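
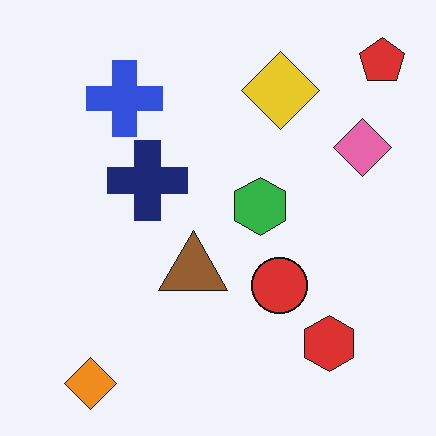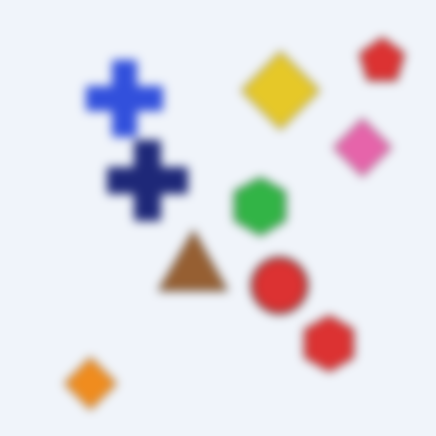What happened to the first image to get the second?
It was noticeably gaussian-blurred.

Shape edges and outlines are uniformly softened across the whole image.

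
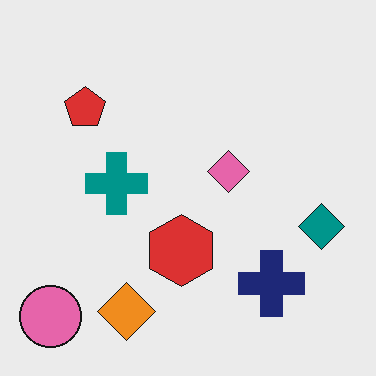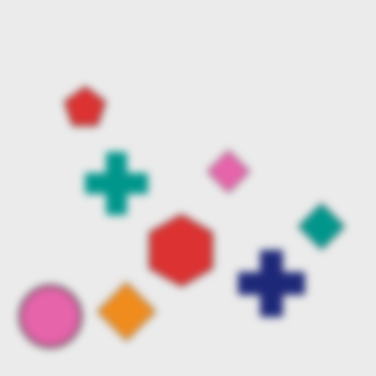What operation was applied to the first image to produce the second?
This is the original image moderately blurred.

Shape edges and outlines are uniformly softened across the whole image.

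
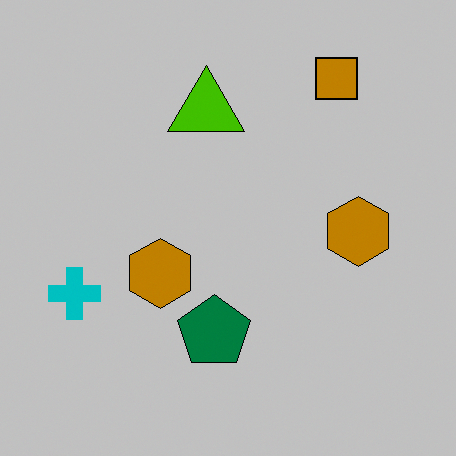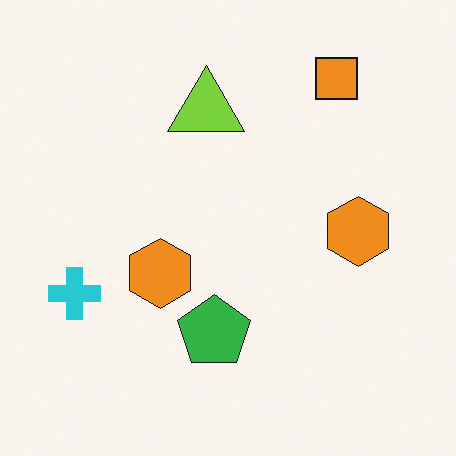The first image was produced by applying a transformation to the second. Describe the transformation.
It was heavily posterized to just a handful of flat colors.

Each flat color has snapped to a coarser quantized level — most visibly, the near-white background has dropped to a flat grey.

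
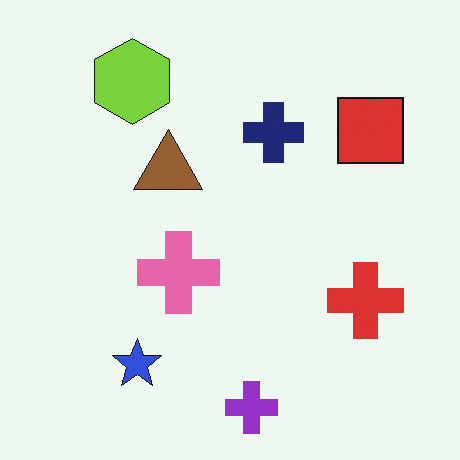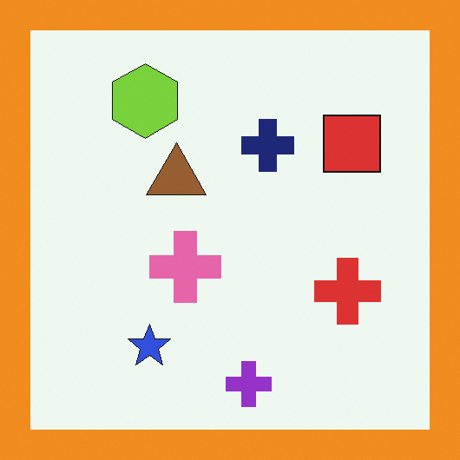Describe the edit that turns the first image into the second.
It was framed with a orange border.

A solid orange frame runs around the edge of the second image, with the content slightly shrunk inside it.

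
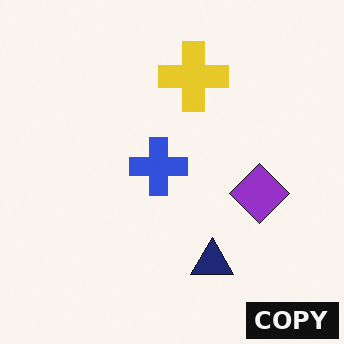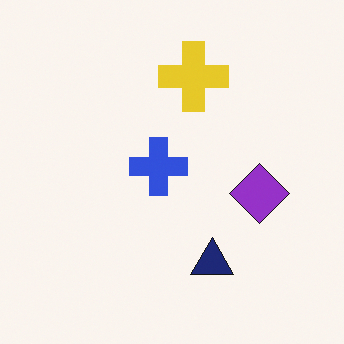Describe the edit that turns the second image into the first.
The first image is the second watermarked with the text "COPY" in the lower-right corner.

A dark label reading "COPY" appears in the lower-right corner.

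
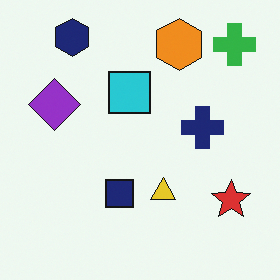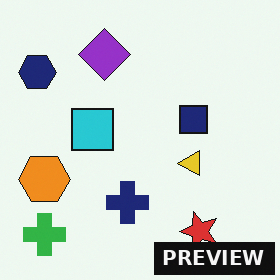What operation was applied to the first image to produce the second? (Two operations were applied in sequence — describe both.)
The second image is the first transposed (reflected across the top-left ↔ bottom-right diagonal), then watermarked with the text "PREVIEW" in the lower-right corner.

Shapes have swapped their row and column positions — what was in the top-right is now in the bottom-left — a diagonal reflection. A dark label reading "PREVIEW" appears in the lower-right corner.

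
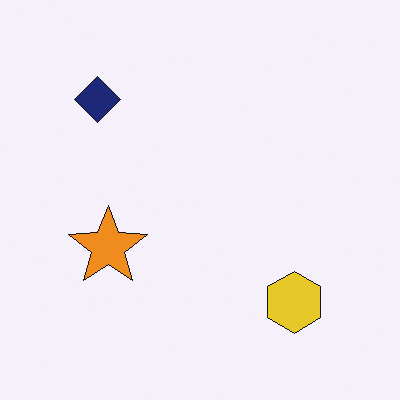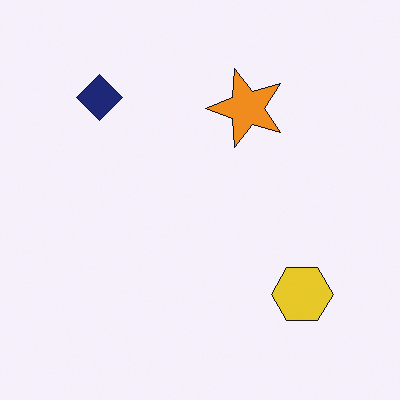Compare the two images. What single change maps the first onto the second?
The second image is the first transposed (reflected across the top-left ↔ bottom-right diagonal).

Shapes have swapped their row and column positions — what was in the top-right is now in the bottom-left — a diagonal reflection.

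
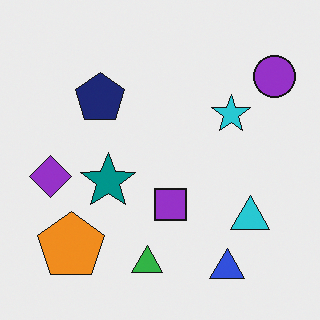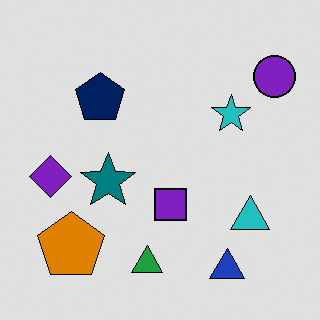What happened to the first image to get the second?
The image was moderately posterized.

Each flat color has snapped to a coarser quantized level — most visibly, the near-white background has dropped to a flat grey.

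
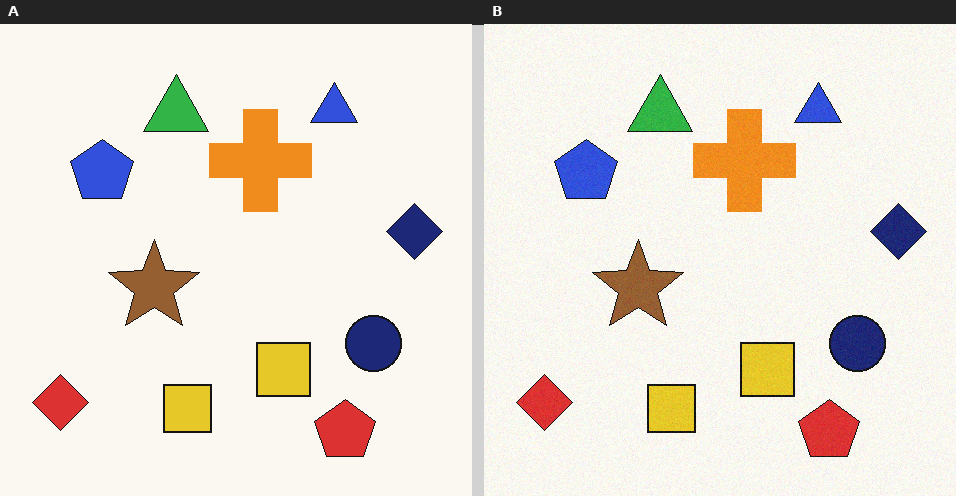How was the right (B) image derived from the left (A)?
The right (B) image is the left (A) degraded with a light layer of grain.

Random speckle covers the whole image, including the flat background.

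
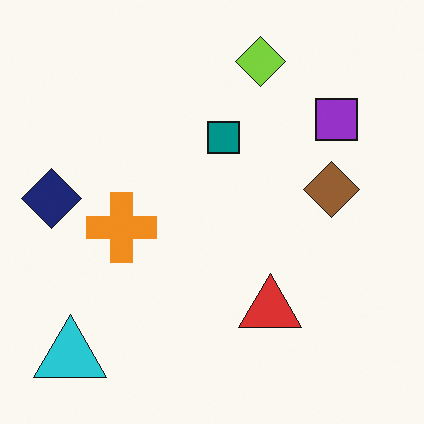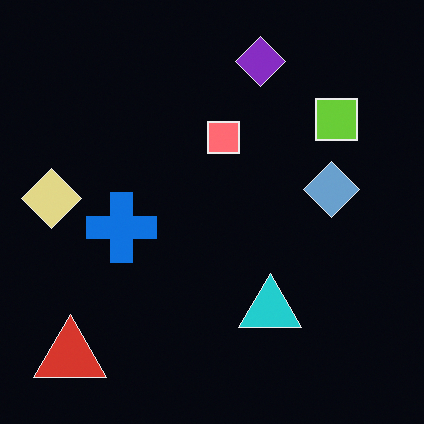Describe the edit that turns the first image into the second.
The image was color-inverted (negative).

The light background has become dark and every shape's color is its complement — a photographic negative.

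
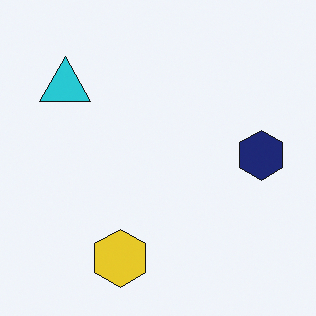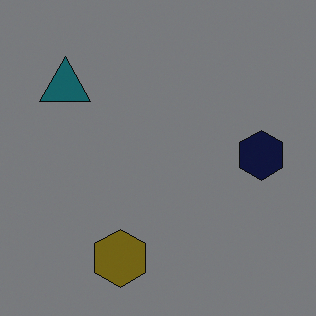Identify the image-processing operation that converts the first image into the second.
This is the original image darkened a lot.

Every pixel — background and shapes alike — is uniformly darkened.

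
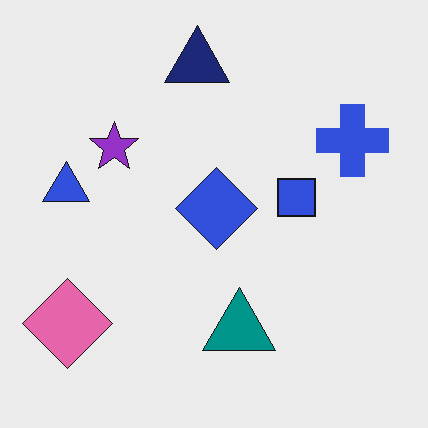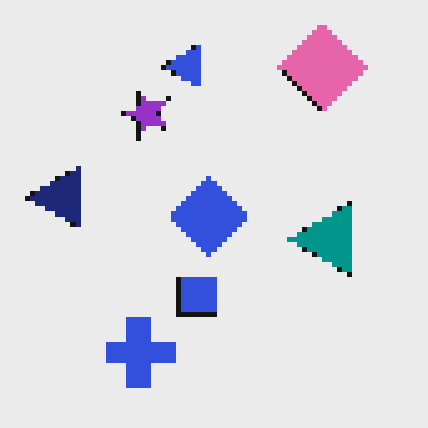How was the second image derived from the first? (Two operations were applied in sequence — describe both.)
Lightly pixelated (a mild mosaic effect), then transposed (reflected across the top-left ↔ bottom-right diagonal).

Shapes are reduced to large square blocks; fine edges and outlines are lost — a downscale-then-upscale (mosaic) effect. Shapes have swapped their row and column positions — what was in the top-right is now in the bottom-left — a diagonal reflection.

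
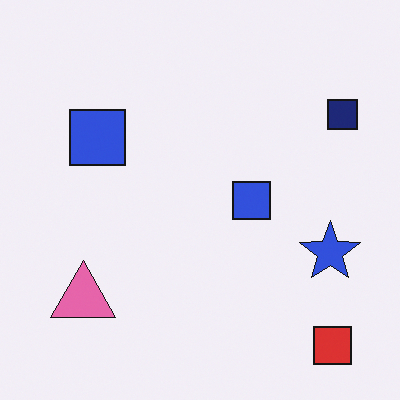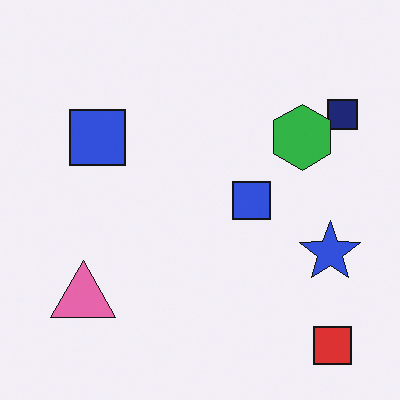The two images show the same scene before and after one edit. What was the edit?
Overlaid with an additional green hexagon.

A green hexagon appears in the second image that is absent from the first.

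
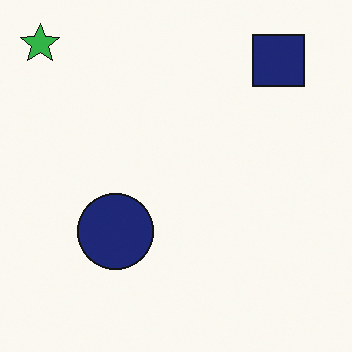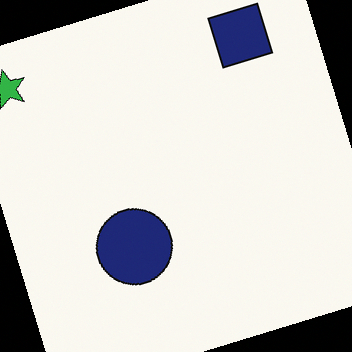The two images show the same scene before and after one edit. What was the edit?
It was rotated counter-clockwise by a moderate amount.

Every shape is tilted by the same angle and the image corners show triangular fill wedges — a whole-image rotation by a non-right angle.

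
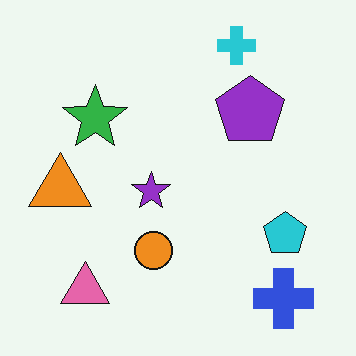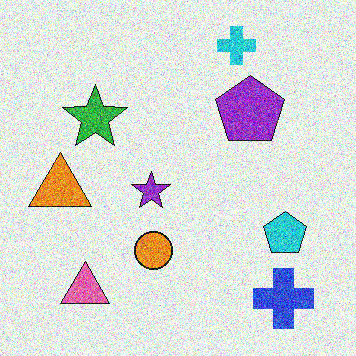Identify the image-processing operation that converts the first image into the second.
It was degraded with heavy additive noise.

Random speckle covers the whole image, including the flat background.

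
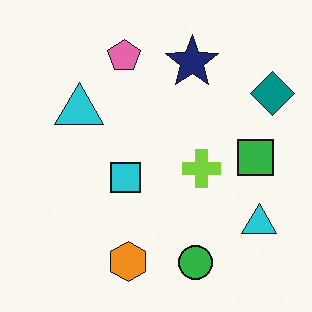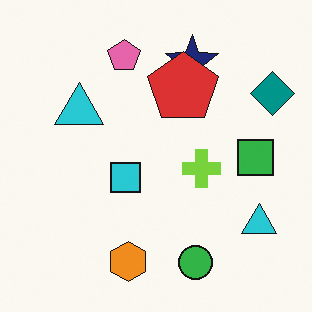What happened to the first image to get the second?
The image was overlaid with an additional red pentagon.

A red pentagon appears in the second image that is absent from the first.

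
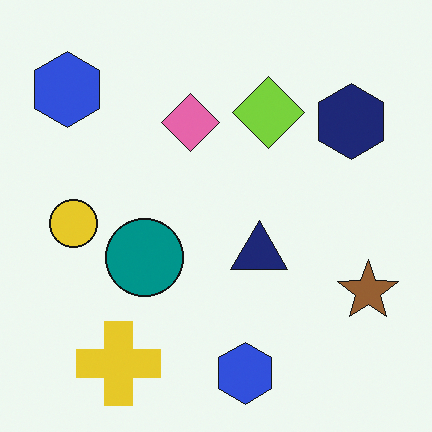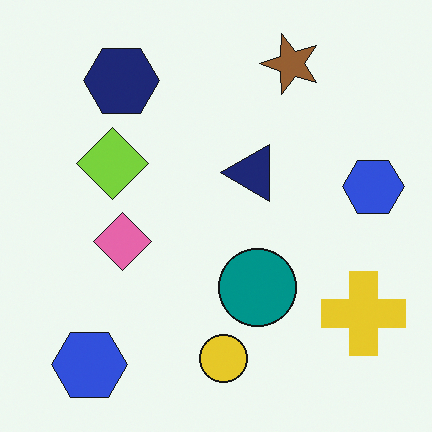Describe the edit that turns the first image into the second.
It was rotated 90° counter-clockwise.

The yellow cross sits in the bottom-left of the first image and the bottom-right of the second — consistent with a whole-image 90° counter-clockwise rotation.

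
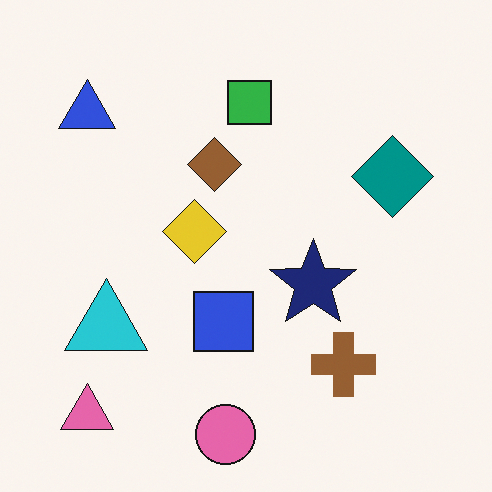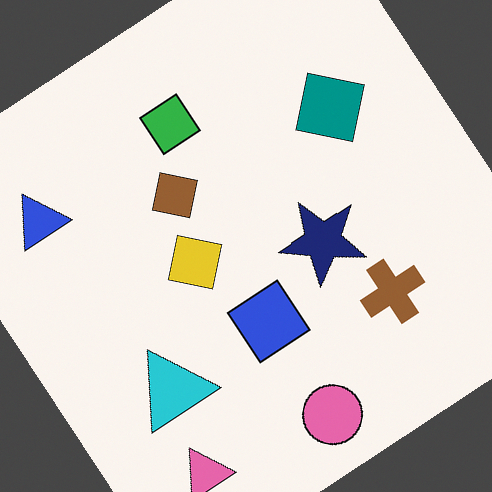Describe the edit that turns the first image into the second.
The image was rotated counter-clockwise by a large amount — several tens of degrees.

Every shape is tilted by the same angle and the image corners show triangular fill wedges — a whole-image rotation by a non-right angle.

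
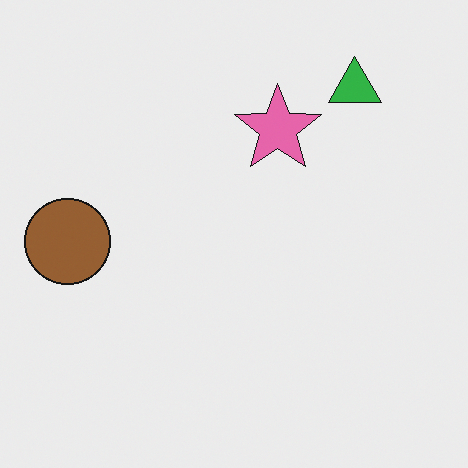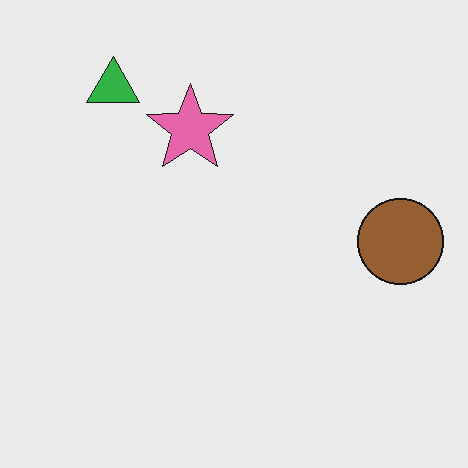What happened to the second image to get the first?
Flipped horizontally (left ↔ right).

The brown circle is in the right of the second image and the left of the first — shapes on opposite sides of the vertical midline have swapped in a mirror flip.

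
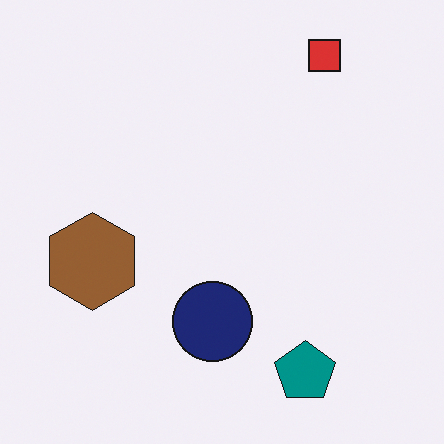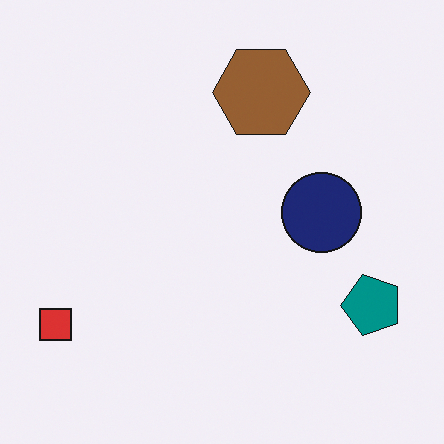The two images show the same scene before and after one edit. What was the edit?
This is the original image transposed (reflected across the top-left ↔ bottom-right diagonal).

Shapes have swapped their row and column positions — what was in the top-right is now in the bottom-left — a diagonal reflection.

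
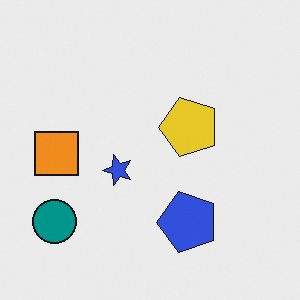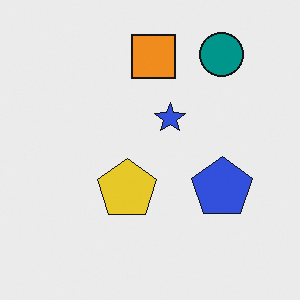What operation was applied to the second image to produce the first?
It was transposed (reflected across the top-left ↔ bottom-right diagonal).

Shapes have swapped their row and column positions — what was in the top-right is now in the bottom-left — a diagonal reflection.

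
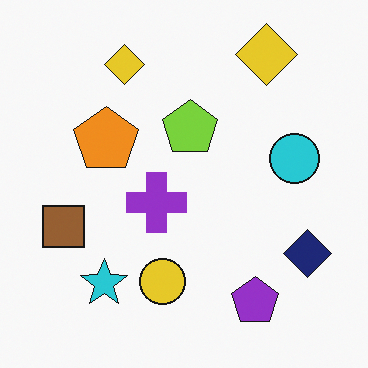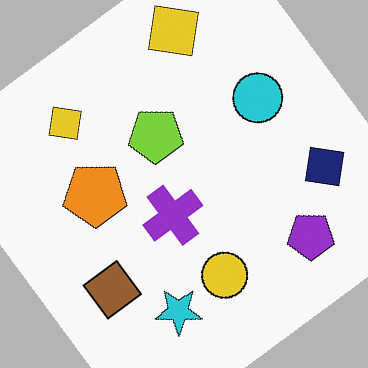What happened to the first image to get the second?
The transformation is: rotated counter-clockwise by a large amount — several tens of degrees.

Every shape is tilted by the same angle and the image corners show triangular fill wedges — a whole-image rotation by a non-right angle.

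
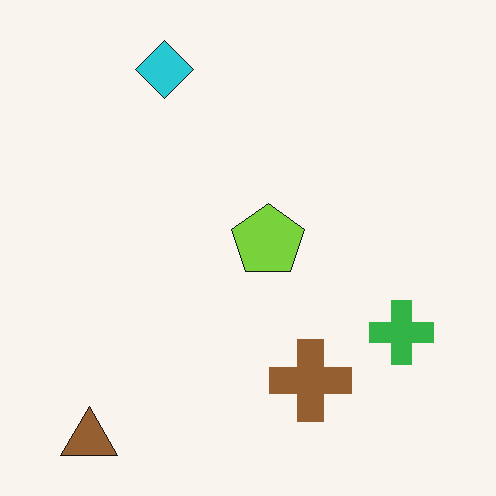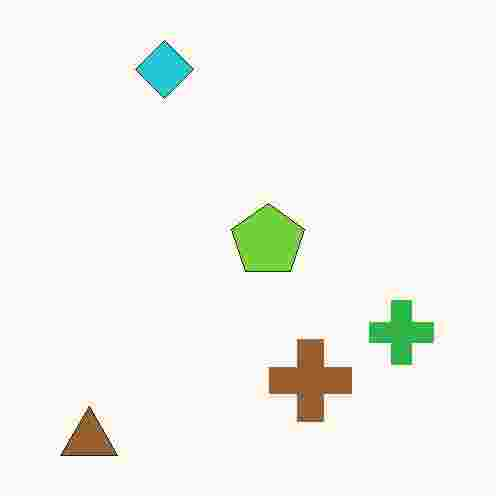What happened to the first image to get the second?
This is the original image degraded with heavy JPEG compression.

Blocky 8×8 compression artifacts appear around shape edges and the flat background shows ringing — characteristic JPEG degradation.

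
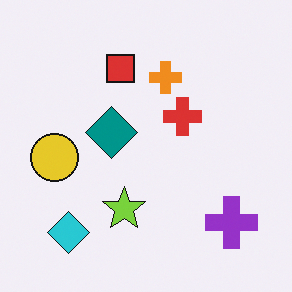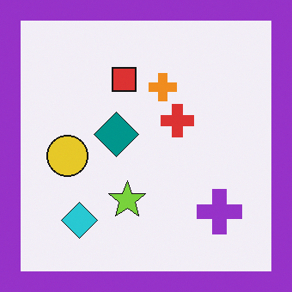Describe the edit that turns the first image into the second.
Framed with a purple border.

A solid purple frame runs around the edge of the second image, with the content slightly shrunk inside it.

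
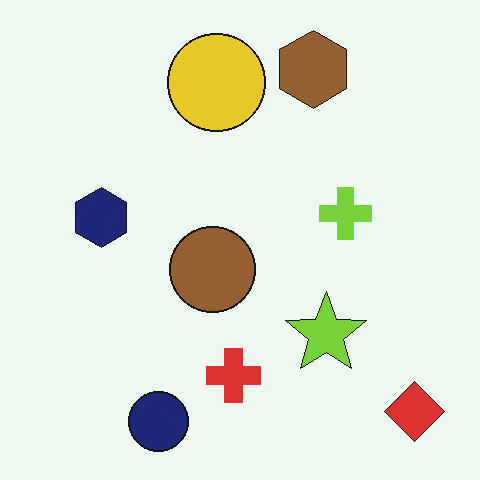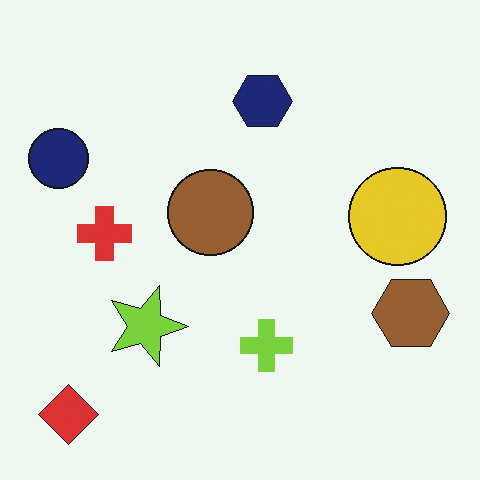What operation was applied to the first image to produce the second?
The image was rotated 90° clockwise.

The red diamond sits in the bottom-right of the first image and the bottom-left of the second — consistent with a whole-image 90° clockwise rotation.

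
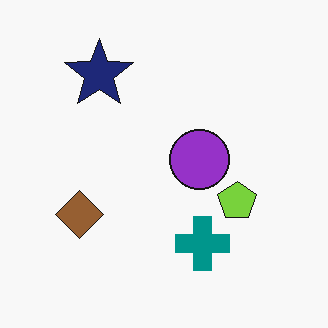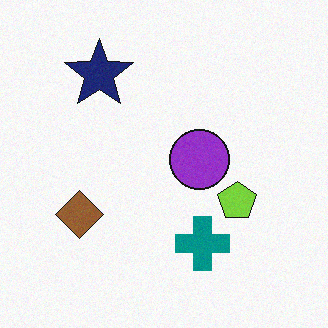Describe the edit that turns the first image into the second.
The second image is the first degraded with light additive noise.

Random speckle covers the whole image, including the flat background.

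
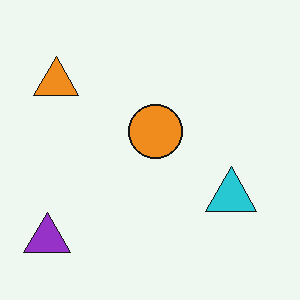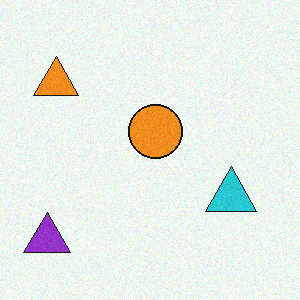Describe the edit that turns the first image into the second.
The image was degraded with a light layer of grain.

Random speckle covers the whole image, including the flat background.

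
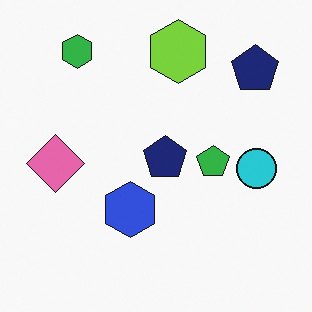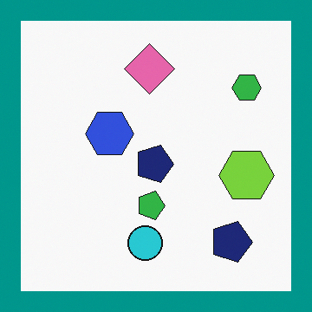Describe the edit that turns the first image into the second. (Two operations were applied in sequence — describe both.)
This is the original image rotated 90° clockwise, then framed with a teal border.

The green hexagon sits in the top-left of the first image and the top-right of the second — consistent with a whole-image 90° clockwise rotation. A solid teal frame runs around the edge of the second image, with the content slightly shrunk inside it.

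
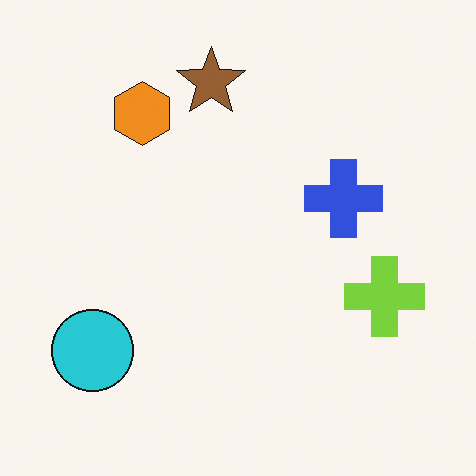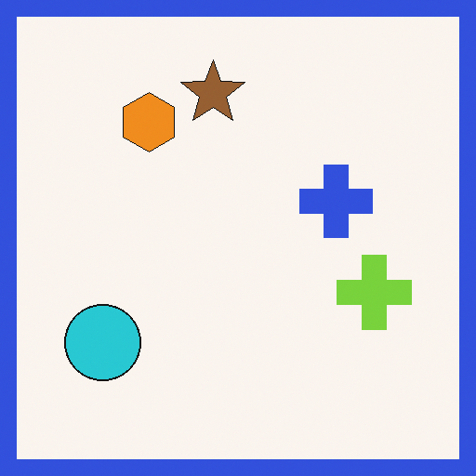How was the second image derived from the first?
The image was framed with a blue border.

A solid blue frame runs around the edge of the second image, with the content slightly shrunk inside it.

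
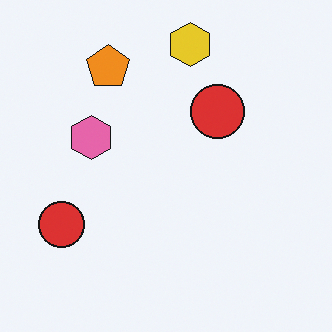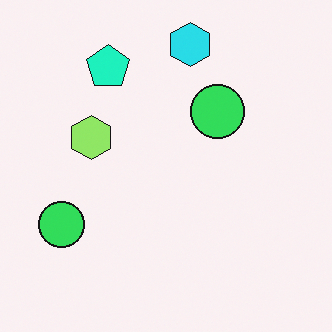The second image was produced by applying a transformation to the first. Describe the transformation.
The transformation is: hue-shifted by a moderate amount.

Every shape's color has rotated by the same amount around the hue wheel — a uniform hue shift.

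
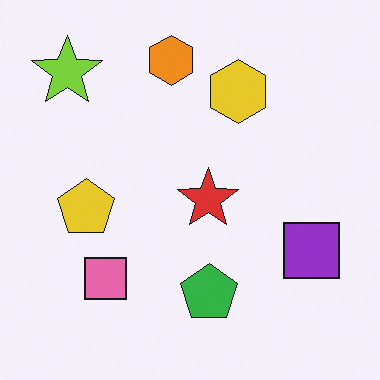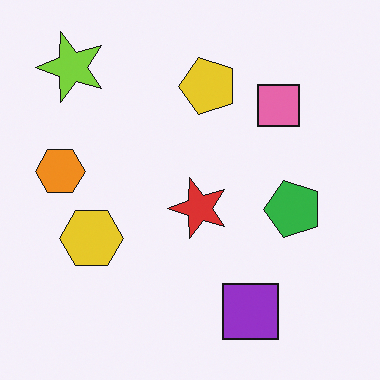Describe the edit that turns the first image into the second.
This is the original image transposed (reflected across the top-left ↔ bottom-right diagonal).

Shapes have swapped their row and column positions — what was in the top-right is now in the bottom-left — a diagonal reflection.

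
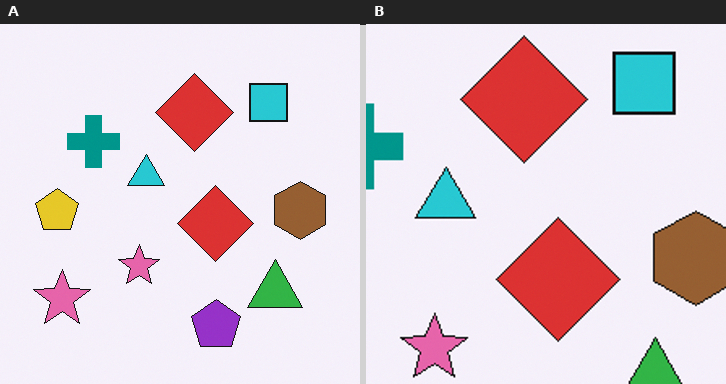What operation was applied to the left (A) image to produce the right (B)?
The image was cropped tightly and scaled back up.

The visible shapes are larger and the field of view is narrower; shapes near the original edges may be partly or wholly outside the frame — a crop-and-rescale.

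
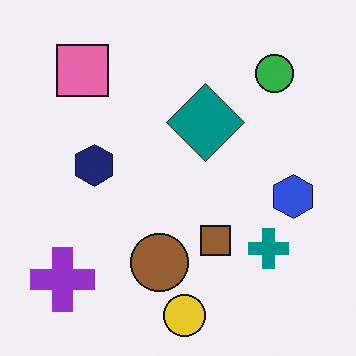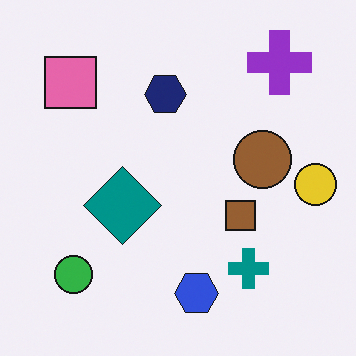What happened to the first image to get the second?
The transformation is: transposed (reflected across the top-left ↔ bottom-right diagonal).

Shapes have swapped their row and column positions — what was in the top-right is now in the bottom-left — a diagonal reflection.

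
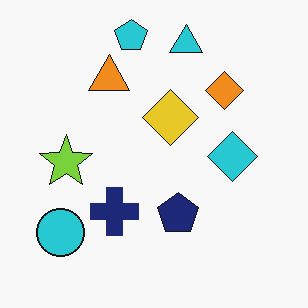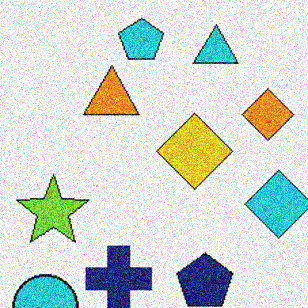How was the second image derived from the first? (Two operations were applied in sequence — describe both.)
This is the original image cropped slightly and scaled back up, then degraded with strong gaussian noise.

The visible shapes are larger and the field of view is narrower; shapes near the original edges may be partly or wholly outside the frame — a crop-and-rescale. Random speckle covers the whole image, including the flat background.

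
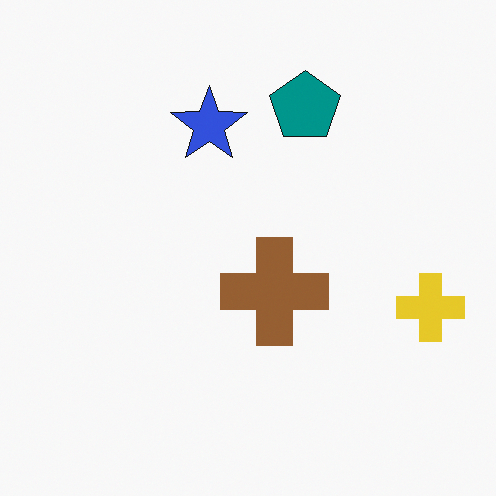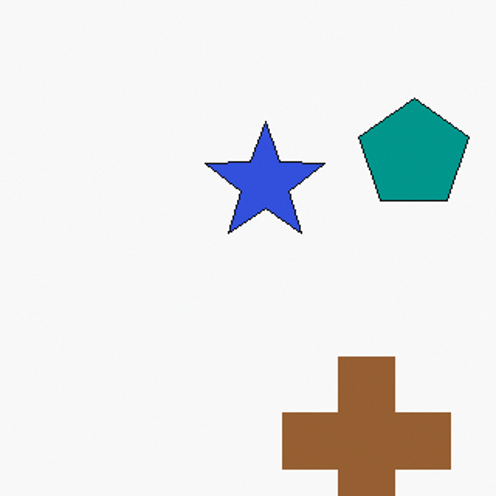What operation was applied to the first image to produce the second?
Cropped slightly and scaled back up.

The visible shapes are larger and the field of view is narrower; shapes near the original edges may be partly or wholly outside the frame — a crop-and-rescale.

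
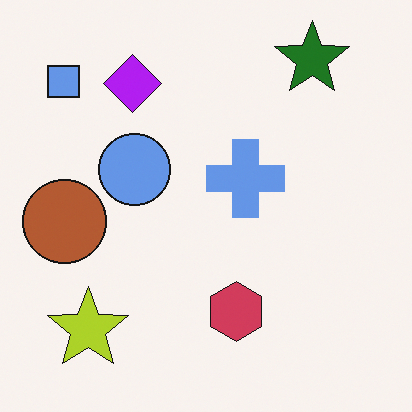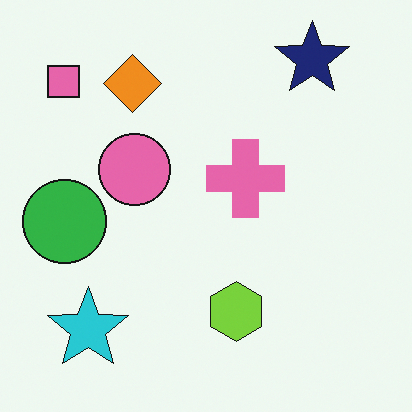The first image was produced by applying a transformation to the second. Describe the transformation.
The first image is the second hue-shifted by a large amount.

Every shape's color has rotated by the same amount around the hue wheel — a uniform hue shift.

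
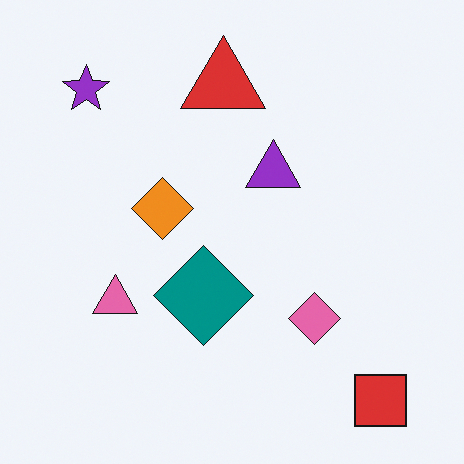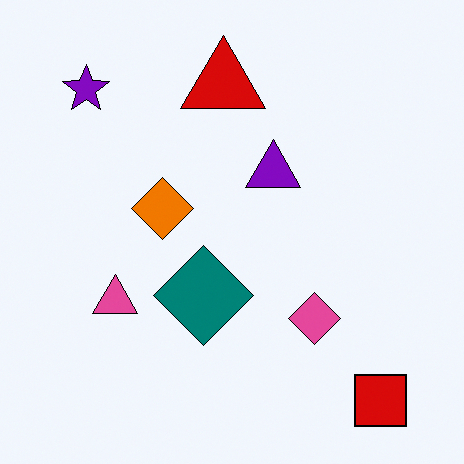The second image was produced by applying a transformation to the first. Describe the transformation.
This is the original image given slightly increased contrast.

Tones are pushed away from mid-grey across the whole image — a global contrast change.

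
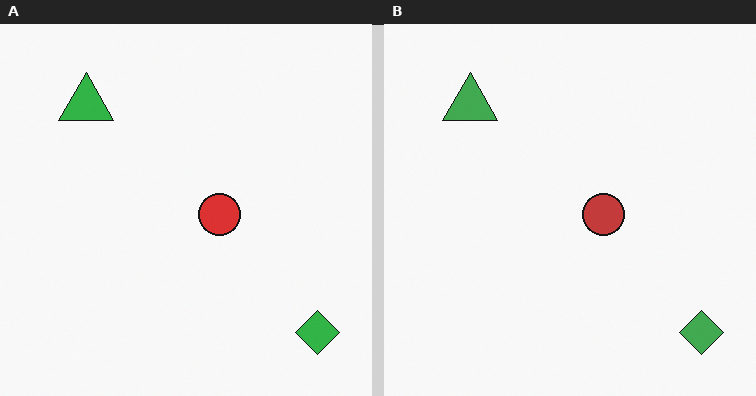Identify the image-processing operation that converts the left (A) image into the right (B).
The image was slightly desaturated.

All colors are more muted and greyish — a global saturation change.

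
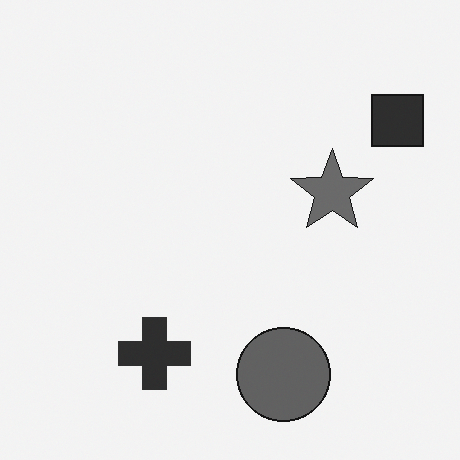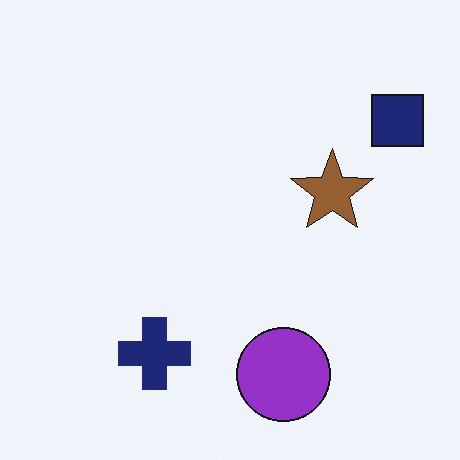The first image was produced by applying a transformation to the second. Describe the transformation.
The first image is the second converted to grayscale.

All color is removed — every shape is now a shade of grey.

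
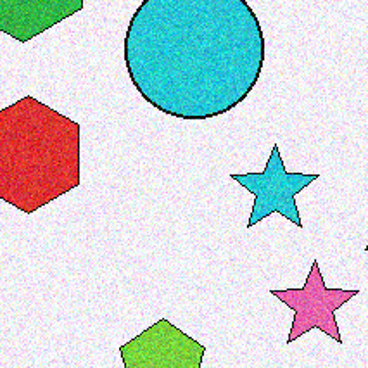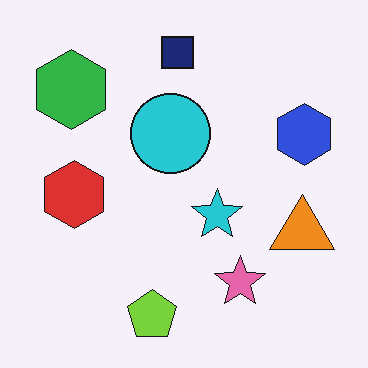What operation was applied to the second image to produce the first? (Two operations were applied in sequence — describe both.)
Degraded with moderate additive noise, then cropped to a noticeably smaller region and rescaled.

Random speckle covers the whole image, including the flat background. The visible shapes are larger and the field of view is narrower; shapes near the original edges may be partly or wholly outside the frame — a crop-and-rescale.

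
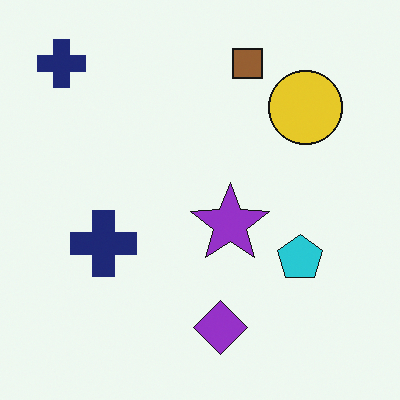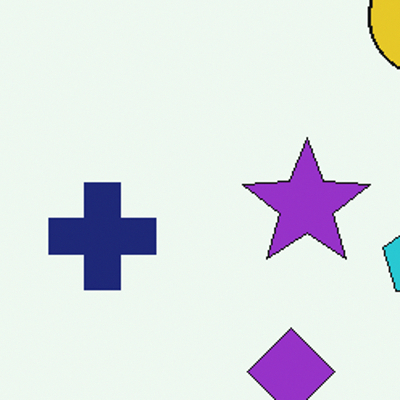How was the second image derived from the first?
This is the original image cropped slightly and scaled back up.

The visible shapes are larger and the field of view is narrower; shapes near the original edges may be partly or wholly outside the frame — a crop-and-rescale.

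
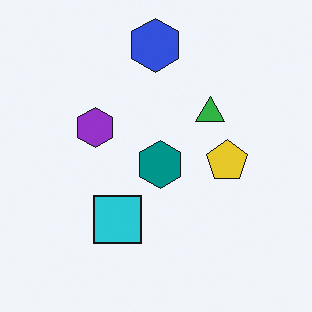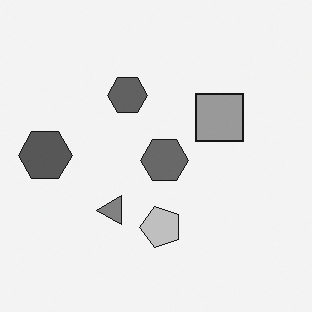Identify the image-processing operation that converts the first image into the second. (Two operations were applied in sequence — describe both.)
It was transposed (reflected across the top-left ↔ bottom-right diagonal), then converted to grayscale.

Shapes have swapped their row and column positions — what was in the top-right is now in the bottom-left — a diagonal reflection. All color is removed — every shape is now a shade of grey.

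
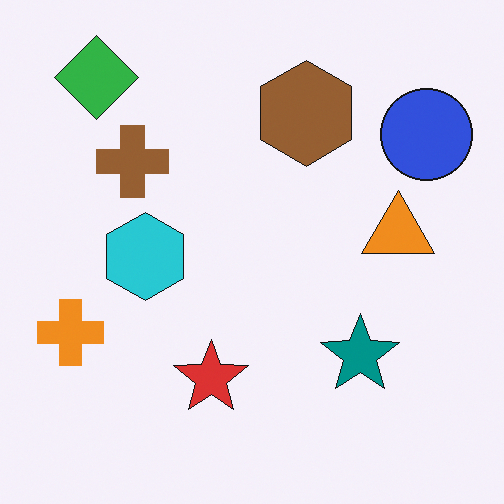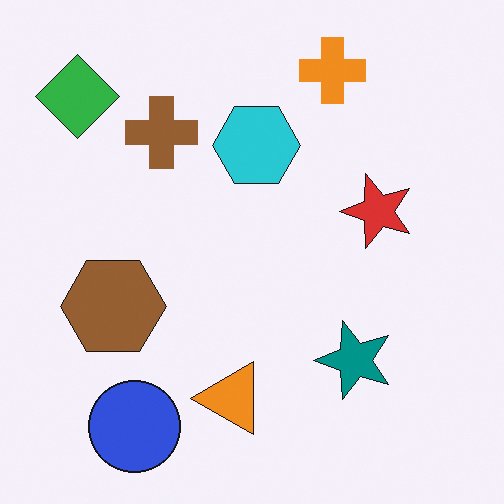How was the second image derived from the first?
The second image is the first transposed (reflected across the top-left ↔ bottom-right diagonal).

Shapes have swapped their row and column positions — what was in the top-right is now in the bottom-left — a diagonal reflection.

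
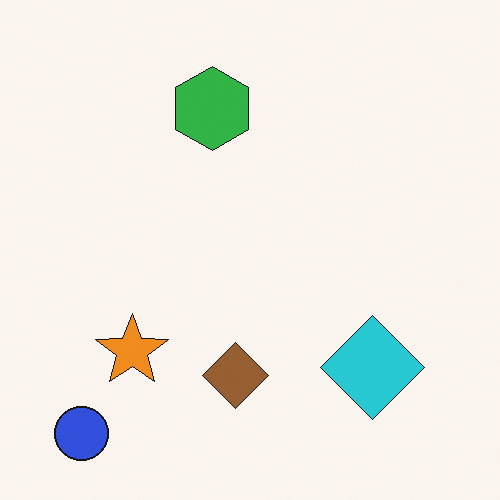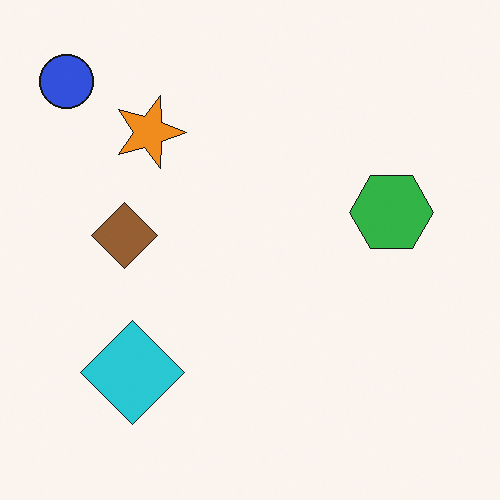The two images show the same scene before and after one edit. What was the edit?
This is the original image rotated 90° clockwise.

The blue circle sits in the bottom-left of the first image and the top-left of the second — consistent with a whole-image 90° clockwise rotation.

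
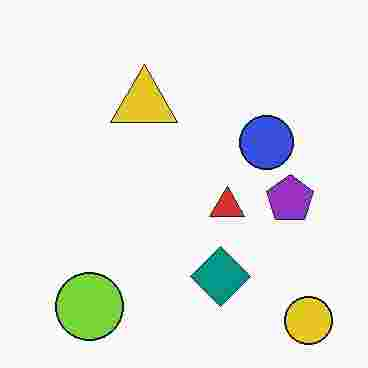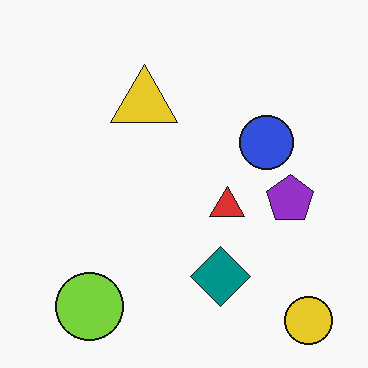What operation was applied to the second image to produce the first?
The image was degraded with heavy JPEG compression.

Blocky 8×8 compression artifacts appear around shape edges and the flat background shows ringing — characteristic JPEG degradation.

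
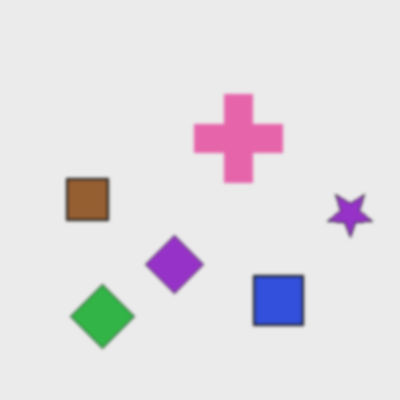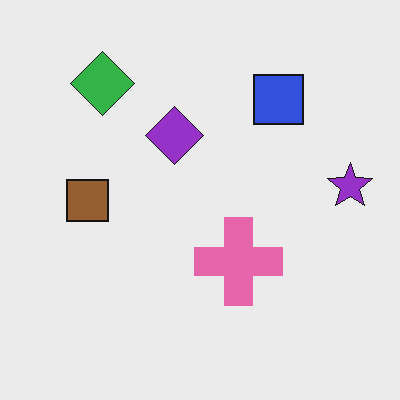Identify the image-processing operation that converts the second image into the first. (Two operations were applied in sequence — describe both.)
The first image is the second flipped vertically (top ↔ bottom), then lightly blurred.

The green diamond is in the top-left of the second image and the bottom-left of the first — shapes on opposite sides of the horizontal midline have swapped in a mirror flip. Shape edges and outlines are uniformly softened across the whole image.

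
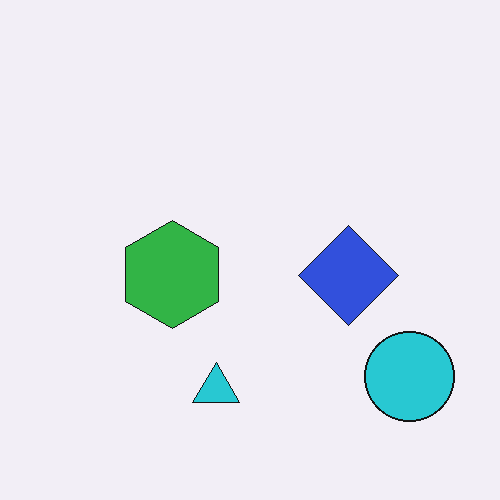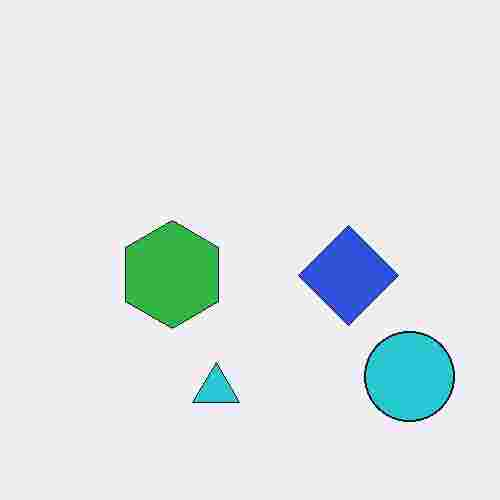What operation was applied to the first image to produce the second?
The second image is the first degraded with heavy JPEG compression.

Blocky 8×8 compression artifacts appear around shape edges and the flat background shows ringing — characteristic JPEG degradation.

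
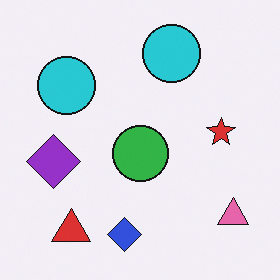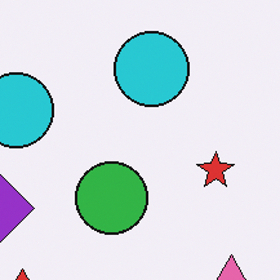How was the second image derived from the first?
It was cropped to a modestly smaller region and rescaled.

The visible shapes are larger and the field of view is narrower; shapes near the original edges may be partly or wholly outside the frame — a crop-and-rescale.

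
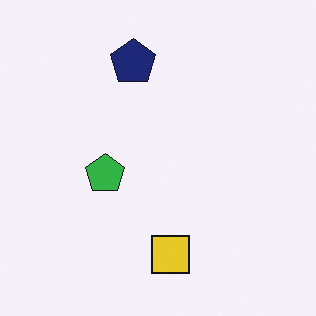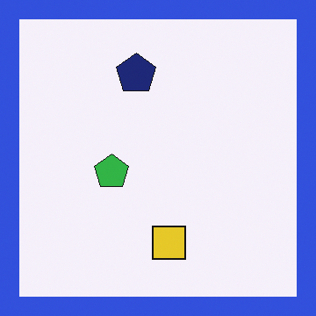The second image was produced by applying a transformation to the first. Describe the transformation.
Framed with a blue border.

A solid blue frame runs around the edge of the second image, with the content slightly shrunk inside it.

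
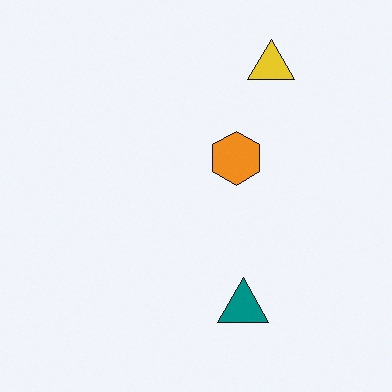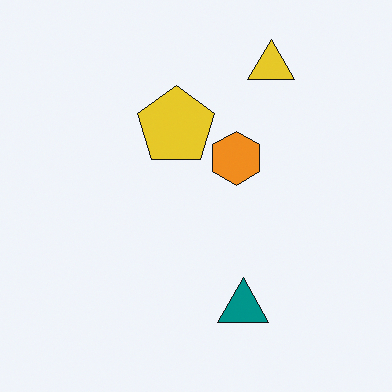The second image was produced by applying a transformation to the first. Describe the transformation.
It was overlaid with an additional yellow pentagon.

A yellow pentagon appears in the second image that is absent from the first.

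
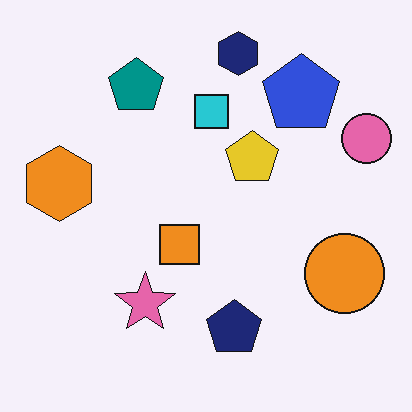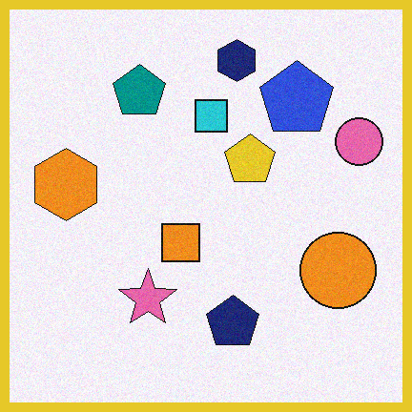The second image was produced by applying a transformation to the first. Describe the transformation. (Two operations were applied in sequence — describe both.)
The second image is the first degraded with subtle gaussian noise, then framed with a yellow border.

Random speckle covers the whole image, including the flat background. A solid yellow frame runs around the edge of the second image, with the content slightly shrunk inside it.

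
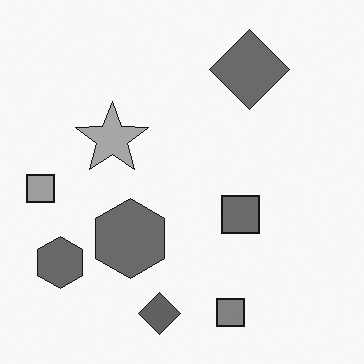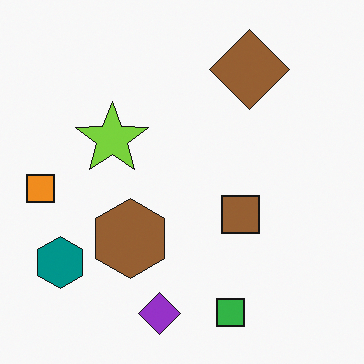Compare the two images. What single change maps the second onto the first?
The transformation is: converted to grayscale.

All color is removed — every shape is now a shade of grey.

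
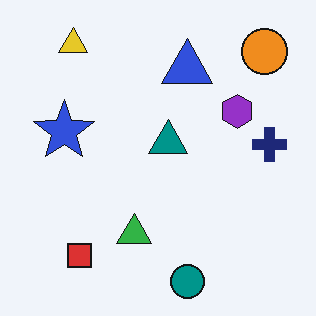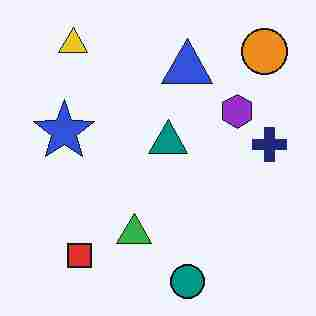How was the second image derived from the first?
The image was degraded with heavy JPEG compression.

Blocky 8×8 compression artifacts appear around shape edges and the flat background shows ringing — characteristic JPEG degradation.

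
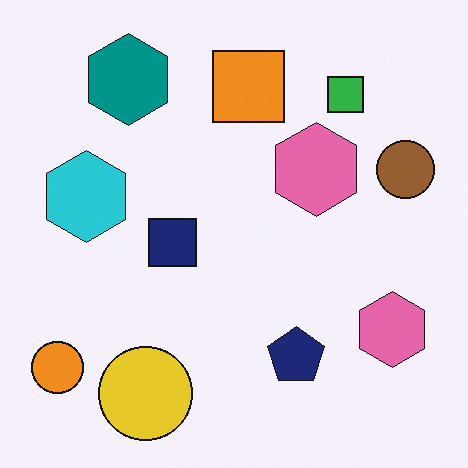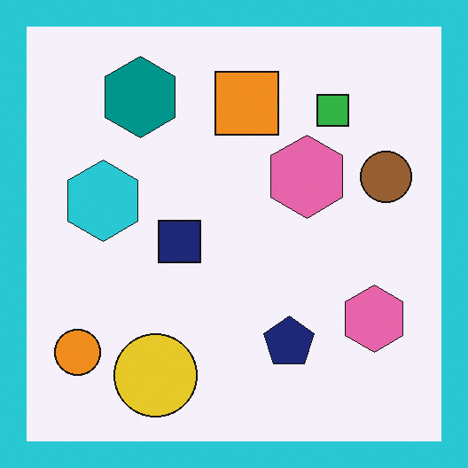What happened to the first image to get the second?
This is the original image framed with a cyan border.

A solid cyan frame runs around the edge of the second image, with the content slightly shrunk inside it.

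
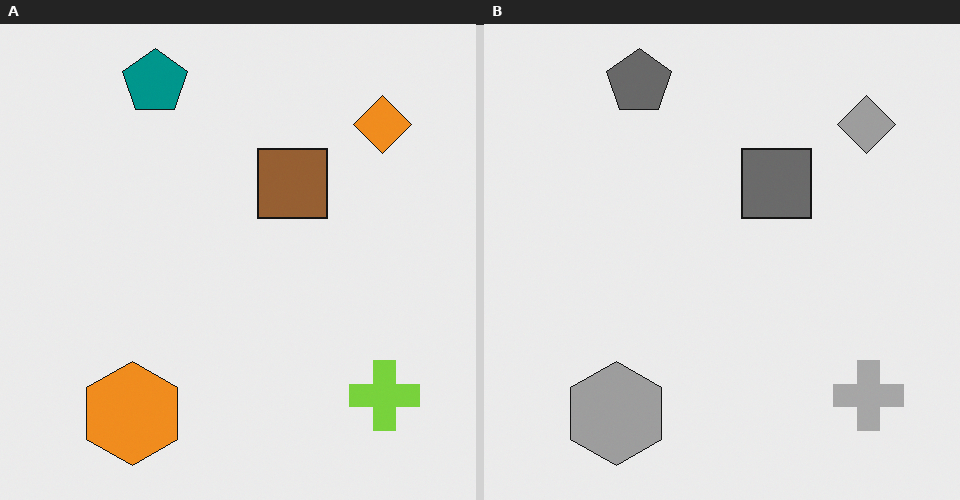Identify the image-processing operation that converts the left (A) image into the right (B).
Converted to grayscale.

All color is removed — every shape is now a shade of grey.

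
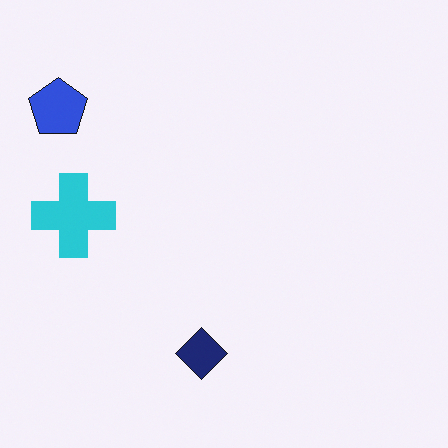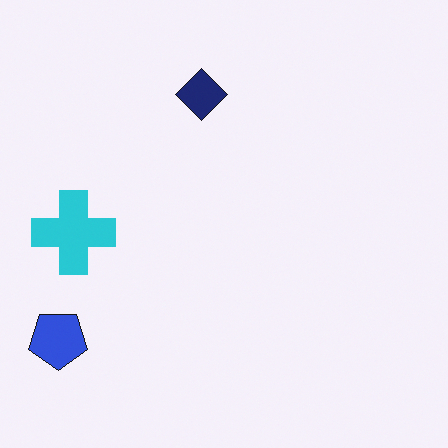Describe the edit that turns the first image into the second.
The transformation is: flipped vertically (top ↔ bottom).

The navy diamond is in the bottom of the first image and the top of the second — shapes on opposite sides of the horizontal midline have swapped in a mirror flip.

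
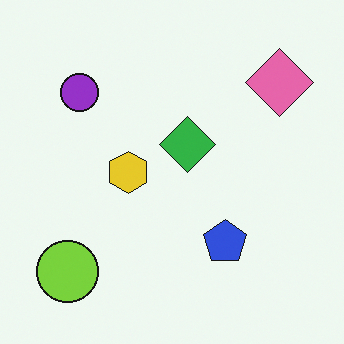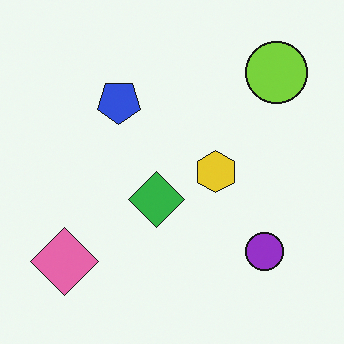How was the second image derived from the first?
The image was rotated 180°.

The lime circle sits in the bottom-left of the first image and the top-right of the second — consistent with a whole-image 180° rotation.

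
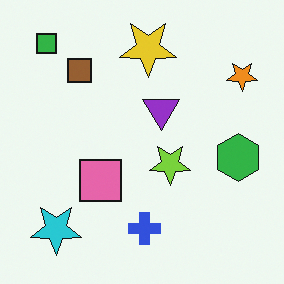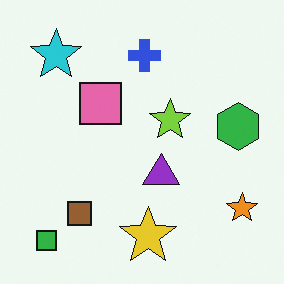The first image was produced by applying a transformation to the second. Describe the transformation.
This is the original image flipped vertically (top ↔ bottom).

The green square is in the bottom-left of the second image and the top-left of the first — shapes on opposite sides of the horizontal midline have swapped in a mirror flip.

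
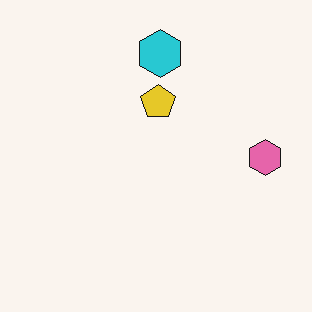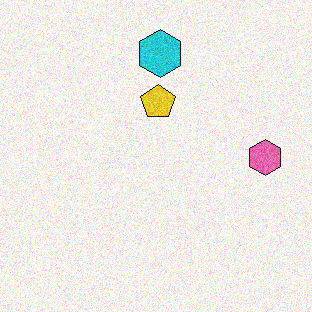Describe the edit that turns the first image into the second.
The image was degraded with moderate additive noise.

Random speckle covers the whole image, including the flat background.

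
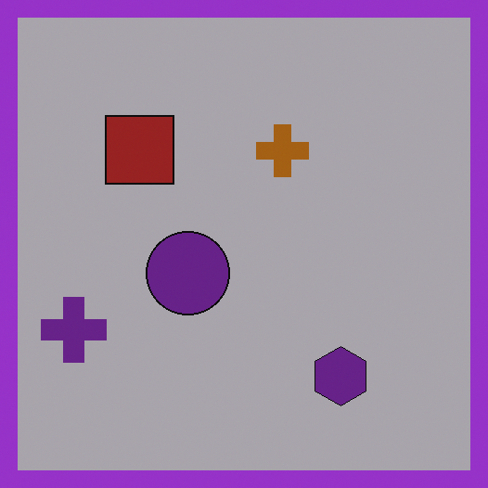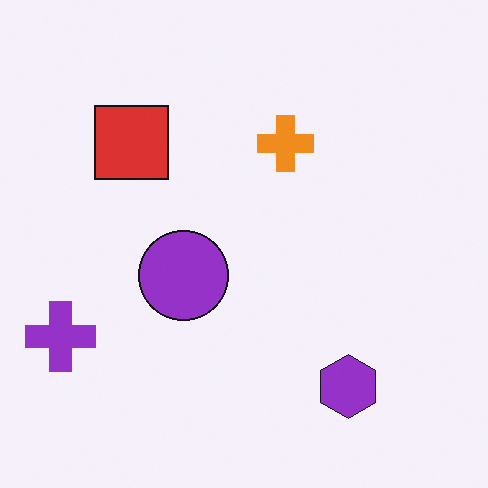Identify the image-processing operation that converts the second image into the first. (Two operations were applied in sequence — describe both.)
Noticeably darkened, then framed with a purple border.

Every pixel — background and shapes alike — is uniformly darkened. A solid purple frame runs around the edge of the first image, with the content slightly shrunk inside it.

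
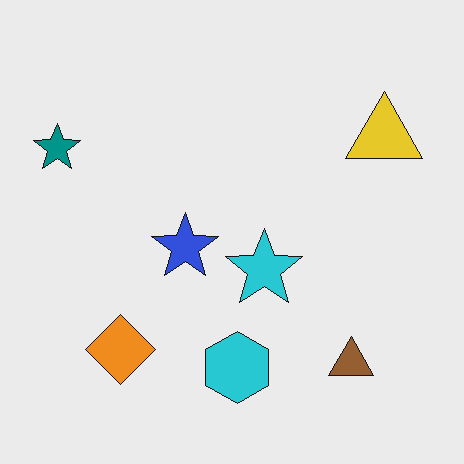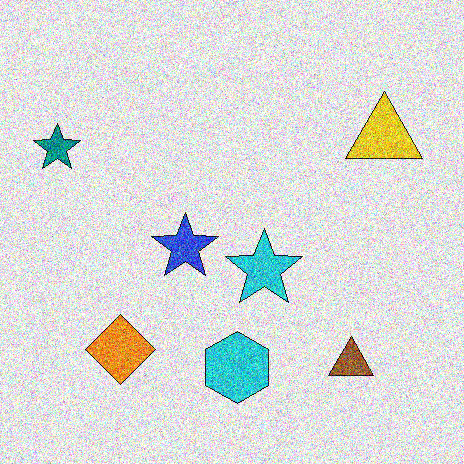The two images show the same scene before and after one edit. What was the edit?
This is the original image degraded with heavy additive noise.

Random speckle covers the whole image, including the flat background.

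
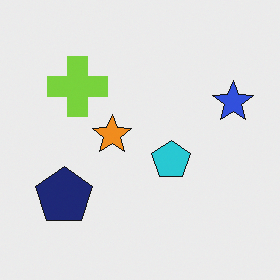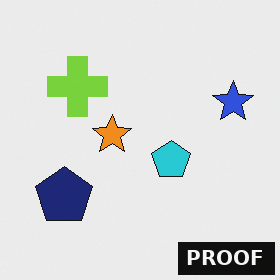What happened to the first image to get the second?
Watermarked with the text "PROOF" in the lower-right corner.

A dark label reading "PROOF" appears in the lower-right corner.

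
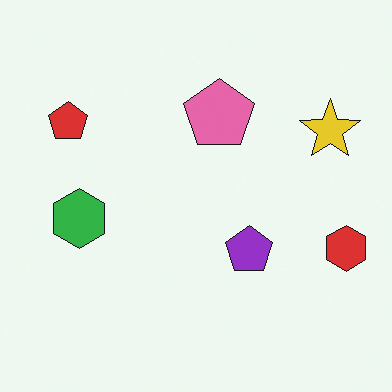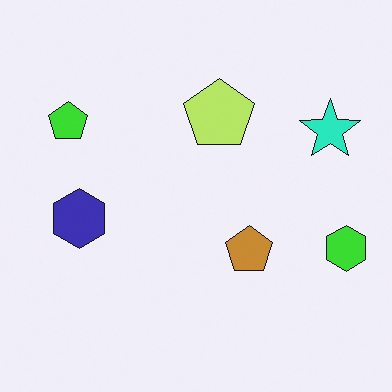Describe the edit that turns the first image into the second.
Hue-shifted through roughly a third of the color wheel.

Every shape's color has rotated by the same amount around the hue wheel — a uniform hue shift.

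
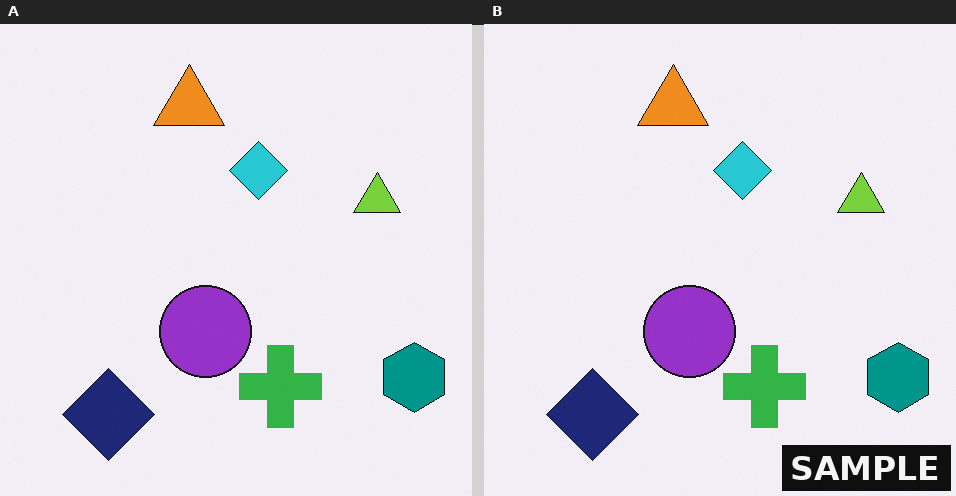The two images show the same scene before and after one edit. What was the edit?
It was watermarked with the text "SAMPLE" in the lower-right corner.

A dark label reading "SAMPLE" appears in the lower-right corner.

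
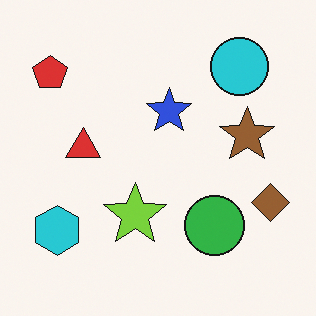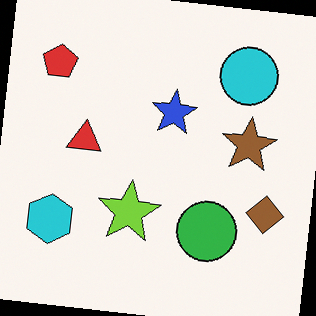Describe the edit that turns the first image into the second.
It was rotated clockwise by a few degrees.

Every shape is tilted by the same angle and the image corners show triangular fill wedges — a whole-image rotation by a non-right angle.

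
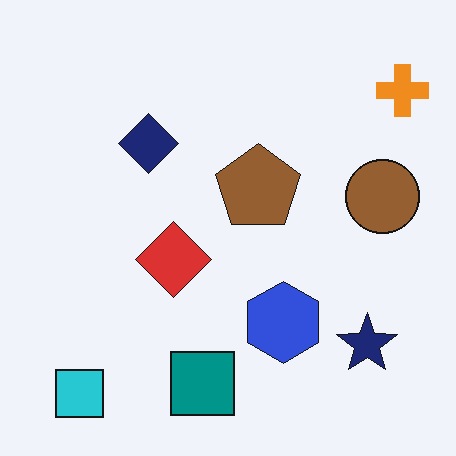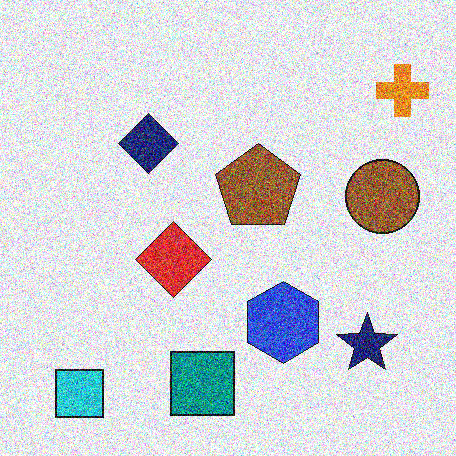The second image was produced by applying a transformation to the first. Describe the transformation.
The transformation is: degraded with a thick layer of grain.

Random speckle covers the whole image, including the flat background.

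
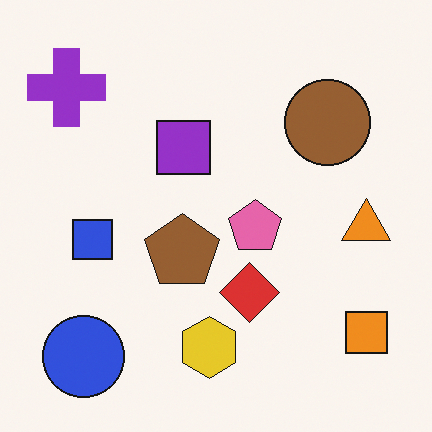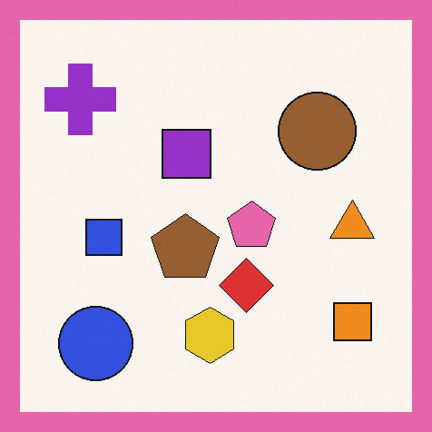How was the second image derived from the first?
This is the original image framed with a pink border.

A solid pink frame runs around the edge of the second image, with the content slightly shrunk inside it.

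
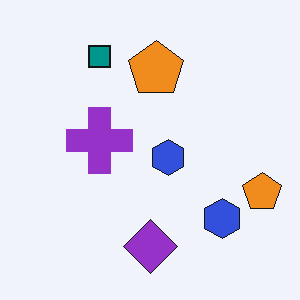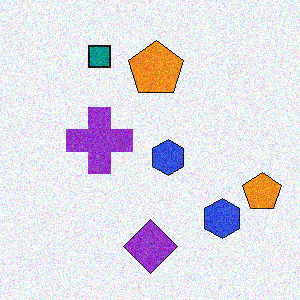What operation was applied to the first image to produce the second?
It was degraded with moderate additive noise.

Random speckle covers the whole image, including the flat background.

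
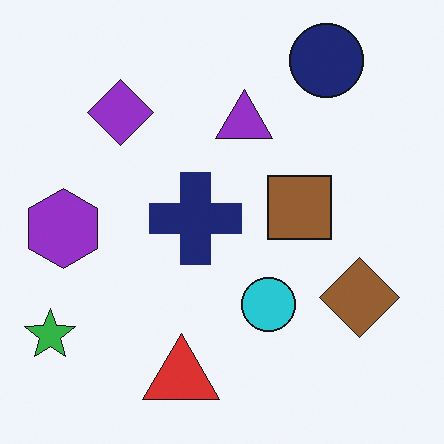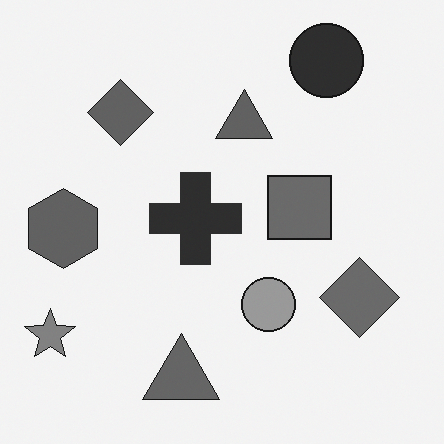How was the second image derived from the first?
The image was converted to grayscale.

All color is removed — every shape is now a shade of grey.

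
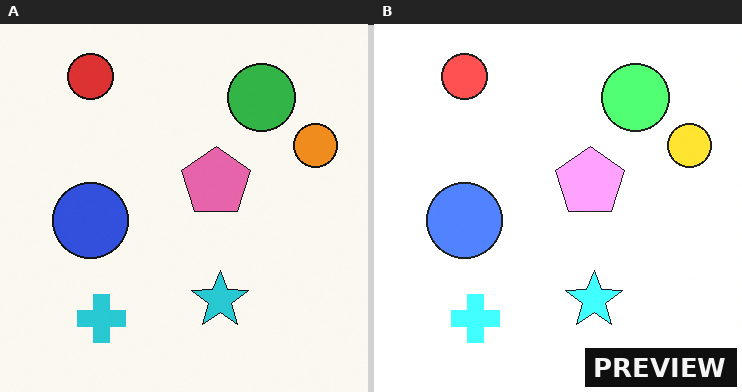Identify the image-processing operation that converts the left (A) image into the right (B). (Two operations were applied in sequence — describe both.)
The transformation is: noticeably brightened, then watermarked with the text "PREVIEW" in the lower-right corner.

Every pixel — background and shapes alike — is uniformly brightened. A dark label reading "PREVIEW" appears in the lower-right corner.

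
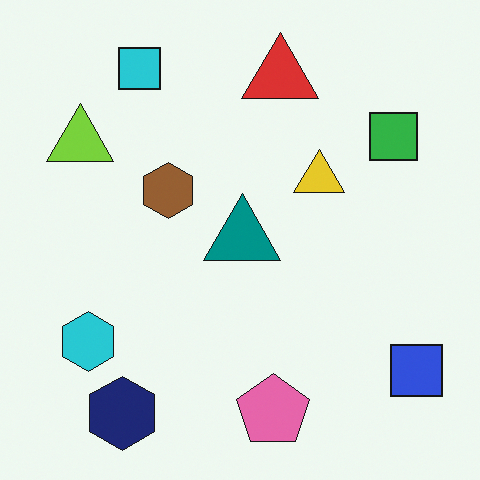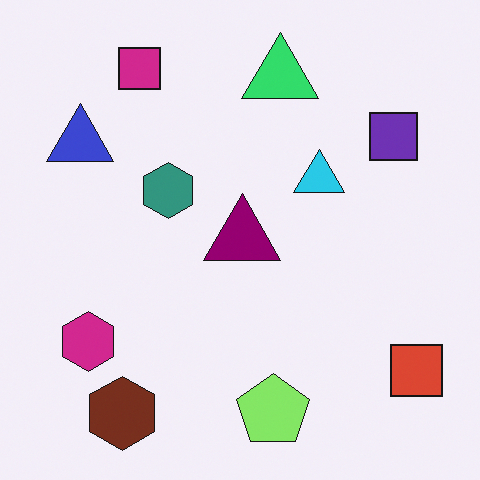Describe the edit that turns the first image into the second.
This is the original image hue-shifted by a moderate amount.

Every shape's color has rotated by the same amount around the hue wheel — a uniform hue shift.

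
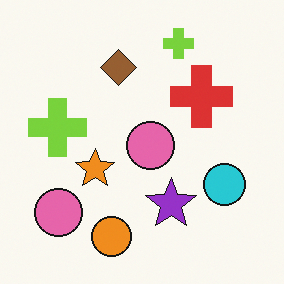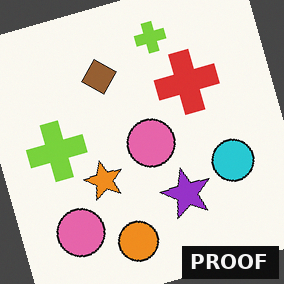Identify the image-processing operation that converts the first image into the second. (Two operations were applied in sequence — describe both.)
This is the original image rotated counter-clockwise by a moderate amount, then watermarked with the text "PROOF" in the lower-right corner.

Every shape is tilted by the same angle and the image corners show triangular fill wedges — a whole-image rotation by a non-right angle. A dark label reading "PROOF" appears in the lower-right corner.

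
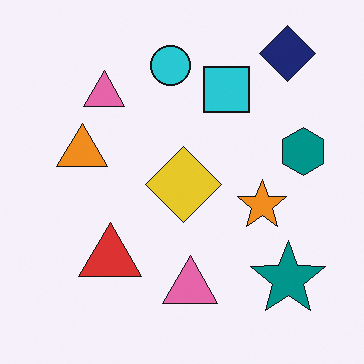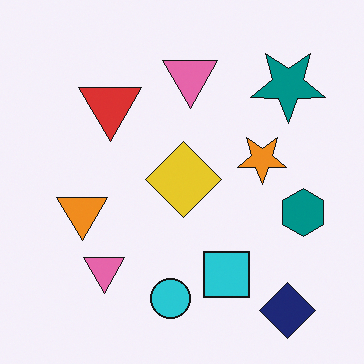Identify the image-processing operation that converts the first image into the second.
This is the original image flipped vertically (top ↔ bottom).

The navy diamond is in the top-right of the first image and the bottom-right of the second — shapes on opposite sides of the horizontal midline have swapped in a mirror flip.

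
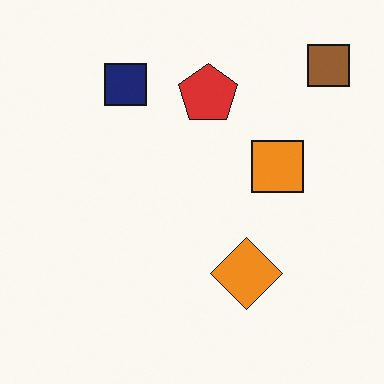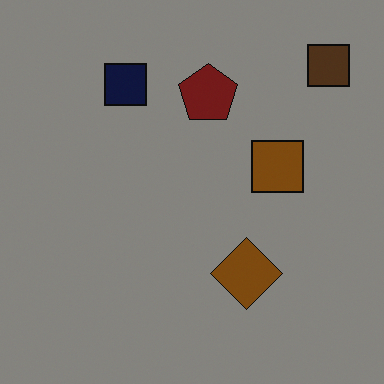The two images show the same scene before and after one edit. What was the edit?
The second image is the first substantially darkened.

Every pixel — background and shapes alike — is uniformly darkened.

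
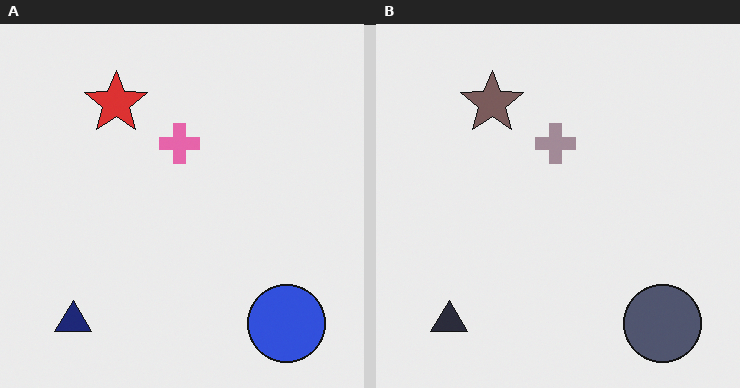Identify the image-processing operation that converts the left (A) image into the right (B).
The right (B) image is the left (A) made much more muted (saturation change).

All colors are more muted and greyish — a global saturation change.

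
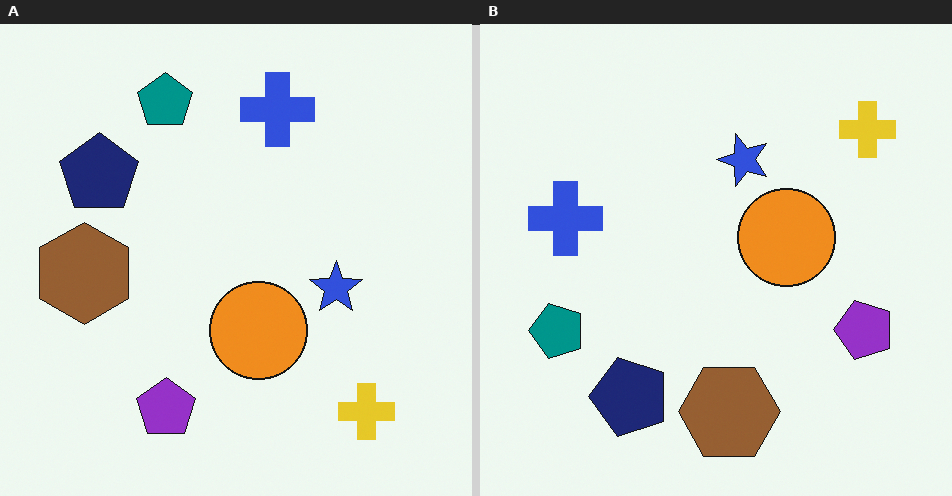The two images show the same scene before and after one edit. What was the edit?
The transformation is: rotated 90° counter-clockwise.

The yellow cross sits in the bottom-right of the left (A) image and the top-right of the right (B) — consistent with a whole-image 90° counter-clockwise rotation.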